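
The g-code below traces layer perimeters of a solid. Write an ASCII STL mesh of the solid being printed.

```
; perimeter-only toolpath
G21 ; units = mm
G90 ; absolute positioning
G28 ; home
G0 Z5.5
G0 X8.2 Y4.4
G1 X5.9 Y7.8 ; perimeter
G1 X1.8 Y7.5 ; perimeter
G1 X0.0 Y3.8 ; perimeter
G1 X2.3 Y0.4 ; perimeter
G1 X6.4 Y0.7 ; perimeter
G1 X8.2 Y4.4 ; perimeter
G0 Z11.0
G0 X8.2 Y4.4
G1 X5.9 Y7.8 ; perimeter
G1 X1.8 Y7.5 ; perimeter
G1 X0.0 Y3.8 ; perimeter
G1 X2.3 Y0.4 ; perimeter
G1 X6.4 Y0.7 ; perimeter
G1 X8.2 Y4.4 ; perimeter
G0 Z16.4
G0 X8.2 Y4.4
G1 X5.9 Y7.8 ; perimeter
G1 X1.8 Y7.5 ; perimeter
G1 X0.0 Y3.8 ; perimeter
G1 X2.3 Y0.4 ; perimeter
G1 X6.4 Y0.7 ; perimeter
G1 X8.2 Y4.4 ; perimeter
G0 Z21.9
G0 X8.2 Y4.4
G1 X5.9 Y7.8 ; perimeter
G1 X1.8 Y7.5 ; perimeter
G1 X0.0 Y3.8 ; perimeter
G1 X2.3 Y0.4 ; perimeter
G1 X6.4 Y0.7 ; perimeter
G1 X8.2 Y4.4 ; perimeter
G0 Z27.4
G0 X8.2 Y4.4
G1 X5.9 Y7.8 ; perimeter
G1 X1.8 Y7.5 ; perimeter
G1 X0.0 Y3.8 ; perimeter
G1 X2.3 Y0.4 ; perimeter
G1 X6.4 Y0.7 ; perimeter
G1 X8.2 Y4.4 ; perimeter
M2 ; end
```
solid part
  facet normal 0.0000 0.0000 -1.0000
    outer loop
      vertex 1.8 7.5 0.0
      vertex 5.9 7.8 0.0
      vertex 8.2 4.4 0.0
    endloop
  endfacet
  facet normal 0.0000 0.0000 -1.0000
    outer loop
      vertex 0.0 3.8 0.0
      vertex 1.8 7.5 0.0
      vertex 8.2 4.4 0.0
    endloop
  endfacet
  facet normal 0.0000 0.0000 -1.0000
    outer loop
      vertex 2.3 0.4 0.0
      vertex 0.0 3.8 0.0
      vertex 8.2 4.4 0.0
    endloop
  endfacet
  facet normal 0.0000 0.0000 -1.0000
    outer loop
      vertex 6.4 0.7 0.0
      vertex 2.3 0.4 0.0
      vertex 8.2 4.4 0.0
    endloop
  endfacet
  facet normal 0.0000 0.0000 1.0000
    outer loop
      vertex 8.2 4.4 27.4
      vertex 5.9 7.8 27.4
      vertex 1.8 7.5 27.4
    endloop
  endfacet
  facet normal 0.0000 0.0000 1.0000
    outer loop
      vertex 8.2 4.4 27.4
      vertex 1.8 7.5 27.4
      vertex 0.0 3.8 27.4
    endloop
  endfacet
  facet normal 0.0000 0.0000 1.0000
    outer loop
      vertex 8.2 4.4 27.4
      vertex 0.0 3.8 27.4
      vertex 2.3 0.4 27.4
    endloop
  endfacet
  facet normal 0.0000 0.0000 1.0000
    outer loop
      vertex 8.2 4.4 27.4
      vertex 2.3 0.4 27.4
      vertex 6.4 0.7 27.4
    endloop
  endfacet
  facet normal 0.8283 0.5603 0.0000
    outer loop
      vertex 8.2 4.4 0.0
      vertex 5.9 7.8 0.0
      vertex 5.9 7.8 27.4
    endloop
  endfacet
  facet normal 0.8283 0.5603 0.0000
    outer loop
      vertex 8.2 4.4 0.0
      vertex 5.9 7.8 27.4
      vertex 8.2 4.4 27.4
    endloop
  endfacet
  facet normal -0.0730 0.9973 0.0000
    outer loop
      vertex 5.9 7.8 0.0
      vertex 1.8 7.5 0.0
      vertex 1.8 7.5 27.4
    endloop
  endfacet
  facet normal -0.0730 0.9973 0.0000
    outer loop
      vertex 5.9 7.8 0.0
      vertex 1.8 7.5 27.4
      vertex 5.9 7.8 27.4
    endloop
  endfacet
  facet normal -0.8992 0.4375 0.0000
    outer loop
      vertex 1.8 7.5 0.0
      vertex 0.0 3.8 0.0
      vertex 0.0 3.8 27.4
    endloop
  endfacet
  facet normal -0.8992 0.4375 0.0000
    outer loop
      vertex 1.8 7.5 0.0
      vertex 0.0 3.8 27.4
      vertex 1.8 7.5 27.4
    endloop
  endfacet
  facet normal -0.8283 -0.5603 0.0000
    outer loop
      vertex 0.0 3.8 0.0
      vertex 2.3 0.4 0.0
      vertex 2.3 0.4 27.4
    endloop
  endfacet
  facet normal -0.8283 -0.5603 0.0000
    outer loop
      vertex 0.0 3.8 0.0
      vertex 2.3 0.4 27.4
      vertex 0.0 3.8 27.4
    endloop
  endfacet
  facet normal 0.0730 -0.9973 0.0000
    outer loop
      vertex 2.3 0.4 0.0
      vertex 6.4 0.7 0.0
      vertex 6.4 0.7 27.4
    endloop
  endfacet
  facet normal 0.0730 -0.9973 0.0000
    outer loop
      vertex 2.3 0.4 0.0
      vertex 6.4 0.7 27.4
      vertex 2.3 0.4 27.4
    endloop
  endfacet
  facet normal 0.8992 -0.4375 0.0000
    outer loop
      vertex 6.4 0.7 0.0
      vertex 8.2 4.4 0.0
      vertex 8.2 4.4 27.4
    endloop
  endfacet
  facet normal 0.8992 -0.4375 0.0000
    outer loop
      vertex 6.4 0.7 0.0
      vertex 8.2 4.4 27.4
      vertex 6.4 0.7 27.4
    endloop
  endfacet
endsolid part

The G0 Z moves step by Δz≈5.5 mm. Every layer's G1 loop is the same polygon, so the solid is a straight extrusion of it from z=0 to z≈27.4. Closing with flat bottom and top caps and triangulating gives 20 facets — a regular 6-sided prism (a cylinder approximated with 6 flat sides), circumscribed radius ≈ 4.1 mm, height ≈ 27.4 mm.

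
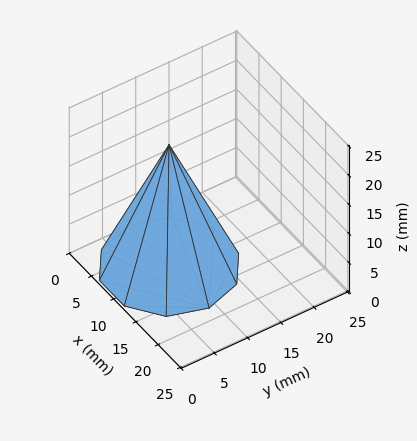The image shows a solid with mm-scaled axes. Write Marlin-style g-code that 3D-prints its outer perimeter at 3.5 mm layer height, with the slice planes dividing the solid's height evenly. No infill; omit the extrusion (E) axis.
Reading the render: the shape is a regular 10-sided pyramid, base circumscribed radius ≈ 9 mm, apex at z ≈ 21 mm (dimensions read to the nearest mm from the axis ticks). For the g-code, the solid's height is divided into equal slices at the stated Δz and each level perimeter traced with G1 moves after a G0 lift.

; perimeter-only toolpath
G21 ; units = mm
G90 ; absolute positioning
G28 ; home
; layer 1
G0 Z3.5
G0 X16.5 Y9.0
G1 X15.1 Y13.4
G1 X11.3 Y16.2
G1 X6.7 Y16.2
G1 X2.9 Y13.4
G1 X1.5 Y9.0
G1 X2.9 Y4.6
G1 X6.7 Y1.8
G1 X11.3 Y1.8
G1 X15.1 Y4.6
G1 X16.5 Y9.0
; layer 2
G0 Z7.0
G0 X15.0 Y9.0
G1 X13.9 Y12.5
G1 X10.9 Y14.7
G1 X7.1 Y14.7
G1 X4.1 Y12.5
G1 X3.0 Y9.0
G1 X4.1 Y5.5
G1 X7.1 Y3.3
G1 X10.9 Y3.3
G1 X13.9 Y5.5
G1 X15.0 Y9.0
; layer 3
G0 Z10.5
G0 X13.5 Y9.0
G1 X12.7 Y11.7
G1 X10.4 Y13.3
G1 X7.6 Y13.3
G1 X5.3 Y11.7
G1 X4.5 Y9.0
G1 X5.3 Y6.3
G1 X7.6 Y4.7
G1 X10.4 Y4.7
G1 X12.7 Y6.3
G1 X13.5 Y9.0
; layer 4
G0 Z14.0
G0 X12.0 Y9.0
G1 X11.4 Y10.8
G1 X9.9 Y11.9
G1 X8.1 Y11.9
G1 X6.6 Y10.8
G1 X6.0 Y9.0
G1 X6.6 Y7.2
G1 X8.1 Y6.1
G1 X9.9 Y6.1
G1 X11.4 Y7.2
G1 X12.0 Y9.0
; layer 5
G0 Z17.5
G0 X10.5 Y9.0
G1 X10.2 Y9.9
G1 X9.5 Y10.4
G1 X8.5 Y10.4
G1 X7.8 Y9.9
G1 X7.5 Y9.0
G1 X7.8 Y8.1
G1 X8.5 Y7.6
G1 X9.5 Y7.6
G1 X10.2 Y8.1
G1 X10.5 Y9.0
M2 ; end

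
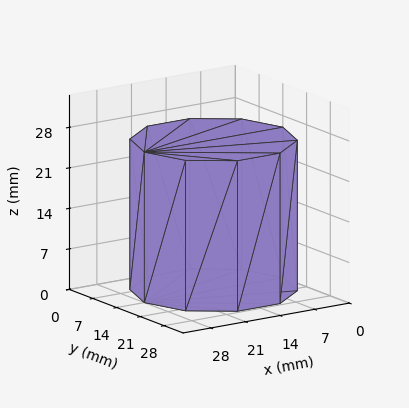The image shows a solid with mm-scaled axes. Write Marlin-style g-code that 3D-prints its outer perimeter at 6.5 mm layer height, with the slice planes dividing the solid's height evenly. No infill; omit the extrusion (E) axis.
Reading the render: the shape is a regular 10-sided prism (a cylinder approximated with 10 flat sides), circumscribed radius ≈ 14 mm, height ≈ 26 mm (dimensions read to the nearest mm from the axis ticks). For the g-code, the solid's height is divided into equal slices at the stated Δz and each level perimeter traced with G1 moves after a G0 lift.

; perimeter-only toolpath
G21 ; units = mm
G90 ; absolute positioning
G28 ; home
; layer 1
G0 Z6.5
G0 X28.0 Y14.0
G1 X25.3 Y22.2
G1 X18.3 Y27.3
G1 X9.7 Y27.3
G1 X2.7 Y22.2
G1 X0.0 Y14.0
G1 X2.7 Y5.8
G1 X9.7 Y0.7
G1 X18.3 Y0.7
G1 X25.3 Y5.8
G1 X28.0 Y14.0
; layer 2
G0 Z13.0
G0 X28.0 Y14.0
G1 X25.3 Y22.2
G1 X18.3 Y27.3
G1 X9.7 Y27.3
G1 X2.7 Y22.2
G1 X0.0 Y14.0
G1 X2.7 Y5.8
G1 X9.7 Y0.7
G1 X18.3 Y0.7
G1 X25.3 Y5.8
G1 X28.0 Y14.0
; layer 3
G0 Z19.5
G0 X28.0 Y14.0
G1 X25.3 Y22.2
G1 X18.3 Y27.3
G1 X9.7 Y27.3
G1 X2.7 Y22.2
G1 X0.0 Y14.0
G1 X2.7 Y5.8
G1 X9.7 Y0.7
G1 X18.3 Y0.7
G1 X25.3 Y5.8
G1 X28.0 Y14.0
; layer 4
G0 Z26.0
G0 X28.0 Y14.0
G1 X25.3 Y22.2
G1 X18.3 Y27.3
G1 X9.7 Y27.3
G1 X2.7 Y22.2
G1 X0.0 Y14.0
G1 X2.7 Y5.8
G1 X9.7 Y0.7
G1 X18.3 Y0.7
G1 X25.3 Y5.8
G1 X28.0 Y14.0
M2 ; end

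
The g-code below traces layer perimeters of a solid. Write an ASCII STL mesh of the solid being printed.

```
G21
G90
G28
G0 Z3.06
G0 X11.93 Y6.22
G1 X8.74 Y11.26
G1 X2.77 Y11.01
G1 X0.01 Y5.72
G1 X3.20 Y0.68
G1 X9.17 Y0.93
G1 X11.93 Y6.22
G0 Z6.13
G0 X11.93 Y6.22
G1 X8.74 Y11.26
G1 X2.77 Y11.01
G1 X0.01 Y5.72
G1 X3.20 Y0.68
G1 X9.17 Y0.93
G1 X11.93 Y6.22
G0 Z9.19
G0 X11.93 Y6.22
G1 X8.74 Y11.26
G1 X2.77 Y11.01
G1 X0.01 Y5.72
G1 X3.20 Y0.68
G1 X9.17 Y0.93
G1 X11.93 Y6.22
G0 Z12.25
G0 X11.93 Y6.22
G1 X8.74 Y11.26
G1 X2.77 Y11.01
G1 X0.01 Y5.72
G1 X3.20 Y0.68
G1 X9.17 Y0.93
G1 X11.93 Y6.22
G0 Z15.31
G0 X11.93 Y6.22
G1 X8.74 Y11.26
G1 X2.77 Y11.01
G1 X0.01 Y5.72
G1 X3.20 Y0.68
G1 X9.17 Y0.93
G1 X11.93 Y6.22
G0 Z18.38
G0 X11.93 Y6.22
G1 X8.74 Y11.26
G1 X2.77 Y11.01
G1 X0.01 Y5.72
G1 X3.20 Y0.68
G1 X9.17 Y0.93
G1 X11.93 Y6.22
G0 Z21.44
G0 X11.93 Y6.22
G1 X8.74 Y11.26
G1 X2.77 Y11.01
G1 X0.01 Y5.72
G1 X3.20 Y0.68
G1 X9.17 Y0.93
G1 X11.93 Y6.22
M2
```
solid part
  facet normal 0.0000 0.0000 -1.0000
    outer loop
      vertex 2.77 11.01 0.00
      vertex 8.74 11.26 0.00
      vertex 11.93 6.22 0.00
    endloop
  endfacet
  facet normal 0.0000 0.0000 -1.0000
    outer loop
      vertex 0.01 5.72 0.00
      vertex 2.77 11.01 0.00
      vertex 11.93 6.22 0.00
    endloop
  endfacet
  facet normal 0.0000 0.0000 -1.0000
    outer loop
      vertex 3.20 0.68 0.00
      vertex 0.01 5.72 0.00
      vertex 11.93 6.22 0.00
    endloop
  endfacet
  facet normal 0.0000 0.0000 -1.0000
    outer loop
      vertex 9.17 0.93 0.00
      vertex 3.20 0.68 0.00
      vertex 11.93 6.22 0.00
    endloop
  endfacet
  facet normal 0.0000 0.0000 1.0000
    outer loop
      vertex 11.93 6.22 21.44
      vertex 8.74 11.26 21.44
      vertex 2.77 11.01 21.44
    endloop
  endfacet
  facet normal 0.0000 0.0000 1.0000
    outer loop
      vertex 11.93 6.22 21.44
      vertex 2.77 11.01 21.44
      vertex 0.01 5.72 21.44
    endloop
  endfacet
  facet normal 0.0000 0.0000 1.0000
    outer loop
      vertex 11.93 6.22 21.44
      vertex 0.01 5.72 21.44
      vertex 3.20 0.68 21.44
    endloop
  endfacet
  facet normal 0.0000 0.0000 1.0000
    outer loop
      vertex 11.93 6.22 21.44
      vertex 3.20 0.68 21.44
      vertex 9.17 0.93 21.44
    endloop
  endfacet
  facet normal 0.8450 0.5348 0.0000
    outer loop
      vertex 11.93 6.22 0.00
      vertex 8.74 11.26 0.00
      vertex 8.74 11.26 21.44
    endloop
  endfacet
  facet normal 0.8450 0.5348 0.0000
    outer loop
      vertex 11.93 6.22 0.00
      vertex 8.74 11.26 21.44
      vertex 11.93 6.22 21.44
    endloop
  endfacet
  facet normal -0.0418 0.9991 0.0000
    outer loop
      vertex 8.74 11.26 0.00
      vertex 2.77 11.01 0.00
      vertex 2.77 11.01 21.44
    endloop
  endfacet
  facet normal -0.0418 0.9991 0.0000
    outer loop
      vertex 8.74 11.26 0.00
      vertex 2.77 11.01 21.44
      vertex 8.74 11.26 21.44
    endloop
  endfacet
  facet normal -0.8866 0.4626 0.0000
    outer loop
      vertex 2.77 11.01 0.00
      vertex 0.01 5.72 0.00
      vertex 0.01 5.72 21.44
    endloop
  endfacet
  facet normal -0.8866 0.4626 0.0000
    outer loop
      vertex 2.77 11.01 0.00
      vertex 0.01 5.72 21.44
      vertex 2.77 11.01 21.44
    endloop
  endfacet
  facet normal -0.8450 -0.5348 0.0000
    outer loop
      vertex 0.01 5.72 0.00
      vertex 3.20 0.68 0.00
      vertex 3.20 0.68 21.44
    endloop
  endfacet
  facet normal -0.8450 -0.5348 0.0000
    outer loop
      vertex 0.01 5.72 0.00
      vertex 3.20 0.68 21.44
      vertex 0.01 5.72 21.44
    endloop
  endfacet
  facet normal 0.0418 -0.9991 0.0000
    outer loop
      vertex 3.20 0.68 0.00
      vertex 9.17 0.93 0.00
      vertex 9.17 0.93 21.44
    endloop
  endfacet
  facet normal 0.0418 -0.9991 0.0000
    outer loop
      vertex 3.20 0.68 0.00
      vertex 9.17 0.93 21.44
      vertex 3.20 0.68 21.44
    endloop
  endfacet
  facet normal 0.8866 -0.4626 0.0000
    outer loop
      vertex 9.17 0.93 0.00
      vertex 11.93 6.22 0.00
      vertex 11.93 6.22 21.44
    endloop
  endfacet
  facet normal 0.8866 -0.4626 0.0000
    outer loop
      vertex 9.17 0.93 0.00
      vertex 11.93 6.22 21.44
      vertex 9.17 0.93 21.44
    endloop
  endfacet
endsolid part

The G0 Z moves step by Δz≈3.06 mm. Every layer's G1 loop is the same polygon, so the solid is a straight extrusion of it from z=0 to z≈21.4. Closing with flat bottom and top caps and triangulating gives 20 facets — a regular 6-sided prism (a cylinder approximated with 6 flat sides), circumscribed radius ≈ 5.97 mm, height ≈ 21.4 mm.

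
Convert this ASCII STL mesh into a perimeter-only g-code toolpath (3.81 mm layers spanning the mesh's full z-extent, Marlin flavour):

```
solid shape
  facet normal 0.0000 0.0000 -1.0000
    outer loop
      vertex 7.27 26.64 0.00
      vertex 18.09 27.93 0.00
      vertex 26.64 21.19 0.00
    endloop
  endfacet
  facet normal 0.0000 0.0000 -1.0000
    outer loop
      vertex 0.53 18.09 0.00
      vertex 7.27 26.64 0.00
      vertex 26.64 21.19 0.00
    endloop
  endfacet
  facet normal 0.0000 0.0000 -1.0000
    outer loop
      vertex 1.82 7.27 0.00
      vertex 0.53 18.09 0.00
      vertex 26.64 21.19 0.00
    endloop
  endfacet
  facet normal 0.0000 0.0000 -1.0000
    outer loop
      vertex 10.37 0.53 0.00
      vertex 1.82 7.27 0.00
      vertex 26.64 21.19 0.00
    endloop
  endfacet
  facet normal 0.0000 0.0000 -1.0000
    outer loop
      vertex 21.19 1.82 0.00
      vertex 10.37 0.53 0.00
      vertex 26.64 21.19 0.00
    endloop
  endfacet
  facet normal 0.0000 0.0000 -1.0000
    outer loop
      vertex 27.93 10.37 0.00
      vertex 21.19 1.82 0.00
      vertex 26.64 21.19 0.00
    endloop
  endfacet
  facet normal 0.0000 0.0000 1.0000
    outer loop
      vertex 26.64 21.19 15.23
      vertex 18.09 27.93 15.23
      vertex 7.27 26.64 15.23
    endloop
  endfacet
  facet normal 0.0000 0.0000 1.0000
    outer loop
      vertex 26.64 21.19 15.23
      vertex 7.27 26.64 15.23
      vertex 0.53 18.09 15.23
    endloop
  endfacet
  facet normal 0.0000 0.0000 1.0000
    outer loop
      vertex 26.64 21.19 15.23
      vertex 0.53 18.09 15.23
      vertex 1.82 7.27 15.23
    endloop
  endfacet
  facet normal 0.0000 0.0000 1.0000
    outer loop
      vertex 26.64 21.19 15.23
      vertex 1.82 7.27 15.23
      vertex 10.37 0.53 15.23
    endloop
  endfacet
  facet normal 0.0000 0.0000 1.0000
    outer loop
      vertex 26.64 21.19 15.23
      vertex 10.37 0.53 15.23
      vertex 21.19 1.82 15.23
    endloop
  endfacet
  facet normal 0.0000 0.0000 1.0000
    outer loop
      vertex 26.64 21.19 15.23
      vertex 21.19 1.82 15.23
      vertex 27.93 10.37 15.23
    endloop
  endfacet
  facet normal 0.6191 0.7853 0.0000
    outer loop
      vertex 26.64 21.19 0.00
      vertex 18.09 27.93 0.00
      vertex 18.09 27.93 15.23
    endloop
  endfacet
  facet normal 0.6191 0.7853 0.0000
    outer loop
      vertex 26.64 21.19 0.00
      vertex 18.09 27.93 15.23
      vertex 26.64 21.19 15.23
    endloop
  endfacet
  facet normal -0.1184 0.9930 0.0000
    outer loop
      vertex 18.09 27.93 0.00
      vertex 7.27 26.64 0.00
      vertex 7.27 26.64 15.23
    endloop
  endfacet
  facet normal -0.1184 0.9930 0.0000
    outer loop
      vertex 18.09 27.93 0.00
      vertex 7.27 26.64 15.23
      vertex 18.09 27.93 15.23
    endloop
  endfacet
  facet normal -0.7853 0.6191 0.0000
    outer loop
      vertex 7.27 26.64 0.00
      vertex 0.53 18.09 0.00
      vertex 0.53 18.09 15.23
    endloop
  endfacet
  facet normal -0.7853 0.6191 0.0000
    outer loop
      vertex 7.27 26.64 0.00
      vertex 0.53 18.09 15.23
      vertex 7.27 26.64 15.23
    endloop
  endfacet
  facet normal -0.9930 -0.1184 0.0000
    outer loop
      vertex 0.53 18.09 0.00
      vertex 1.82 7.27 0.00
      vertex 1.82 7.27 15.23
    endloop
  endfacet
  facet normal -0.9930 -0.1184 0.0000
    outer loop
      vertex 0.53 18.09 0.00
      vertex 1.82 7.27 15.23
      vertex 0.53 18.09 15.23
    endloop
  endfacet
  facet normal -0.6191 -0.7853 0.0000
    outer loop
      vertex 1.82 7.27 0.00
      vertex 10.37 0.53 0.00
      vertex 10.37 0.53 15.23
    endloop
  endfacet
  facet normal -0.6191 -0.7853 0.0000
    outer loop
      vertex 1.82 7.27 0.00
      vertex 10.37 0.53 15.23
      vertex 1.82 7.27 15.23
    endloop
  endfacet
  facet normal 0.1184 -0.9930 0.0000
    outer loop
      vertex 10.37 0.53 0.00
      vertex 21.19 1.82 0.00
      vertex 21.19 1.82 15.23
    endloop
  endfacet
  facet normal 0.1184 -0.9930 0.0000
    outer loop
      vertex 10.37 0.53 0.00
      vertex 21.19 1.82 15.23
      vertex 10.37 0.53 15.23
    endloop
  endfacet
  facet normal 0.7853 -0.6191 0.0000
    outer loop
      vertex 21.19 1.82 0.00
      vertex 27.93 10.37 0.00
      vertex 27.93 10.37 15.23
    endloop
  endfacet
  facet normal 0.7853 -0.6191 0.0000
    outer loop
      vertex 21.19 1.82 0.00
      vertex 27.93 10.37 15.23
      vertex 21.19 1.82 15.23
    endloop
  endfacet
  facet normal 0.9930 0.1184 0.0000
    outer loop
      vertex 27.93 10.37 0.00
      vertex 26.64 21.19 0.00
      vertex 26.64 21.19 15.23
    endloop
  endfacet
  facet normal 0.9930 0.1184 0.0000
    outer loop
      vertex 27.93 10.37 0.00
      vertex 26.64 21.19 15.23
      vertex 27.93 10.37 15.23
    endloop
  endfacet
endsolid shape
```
; perimeter-only toolpath
G21 ; units = mm
G90 ; absolute positioning
G28 ; home
; layer 1
G0 Z3.81
G0 X26.64 Y21.19
G1 X18.09 Y27.93
G1 X7.27 Y26.64
G1 X0.53 Y18.09
G1 X1.82 Y7.27
G1 X10.37 Y0.53
G1 X21.19 Y1.82
G1 X27.93 Y10.37
G1 X26.64 Y21.19
; layer 2
G0 Z7.62
G0 X26.64 Y21.19
G1 X18.09 Y27.93
G1 X7.27 Y26.64
G1 X0.53 Y18.09
G1 X1.82 Y7.27
G1 X10.37 Y0.53
G1 X21.19 Y1.82
G1 X27.93 Y10.37
G1 X26.64 Y21.19
; layer 3
G0 Z11.42
G0 X26.64 Y21.19
G1 X18.09 Y27.93
G1 X7.27 Y26.64
G1 X0.53 Y18.09
G1 X1.82 Y7.27
G1 X10.37 Y0.53
G1 X21.19 Y1.82
G1 X27.93 Y10.37
G1 X26.64 Y21.19
; layer 4
G0 Z15.23
G0 X26.64 Y21.19
G1 X18.09 Y27.93
G1 X7.27 Y26.64
G1 X0.53 Y18.09
G1 X1.82 Y7.27
G1 X10.37 Y0.53
G1 X21.19 Y1.82
G1 X27.93 Y10.37
G1 X26.64 Y21.19
M2 ; end

The solid is a regular 8-sided prism (a cylinder approximated with 8 flat sides), circumscribed radius ≈ 14.2 mm, height ≈ 15.2 mm. Slicing at Δz = 3.81 mm — 4 equal slices spanning the solid's height, so layer i sits at z = i·h/4 — gives 4 non-empty perimeters. Each is a 8-segment closed polygon; G0 lifts to the layer z and rapids to the start vertex, then G1 traces the edges.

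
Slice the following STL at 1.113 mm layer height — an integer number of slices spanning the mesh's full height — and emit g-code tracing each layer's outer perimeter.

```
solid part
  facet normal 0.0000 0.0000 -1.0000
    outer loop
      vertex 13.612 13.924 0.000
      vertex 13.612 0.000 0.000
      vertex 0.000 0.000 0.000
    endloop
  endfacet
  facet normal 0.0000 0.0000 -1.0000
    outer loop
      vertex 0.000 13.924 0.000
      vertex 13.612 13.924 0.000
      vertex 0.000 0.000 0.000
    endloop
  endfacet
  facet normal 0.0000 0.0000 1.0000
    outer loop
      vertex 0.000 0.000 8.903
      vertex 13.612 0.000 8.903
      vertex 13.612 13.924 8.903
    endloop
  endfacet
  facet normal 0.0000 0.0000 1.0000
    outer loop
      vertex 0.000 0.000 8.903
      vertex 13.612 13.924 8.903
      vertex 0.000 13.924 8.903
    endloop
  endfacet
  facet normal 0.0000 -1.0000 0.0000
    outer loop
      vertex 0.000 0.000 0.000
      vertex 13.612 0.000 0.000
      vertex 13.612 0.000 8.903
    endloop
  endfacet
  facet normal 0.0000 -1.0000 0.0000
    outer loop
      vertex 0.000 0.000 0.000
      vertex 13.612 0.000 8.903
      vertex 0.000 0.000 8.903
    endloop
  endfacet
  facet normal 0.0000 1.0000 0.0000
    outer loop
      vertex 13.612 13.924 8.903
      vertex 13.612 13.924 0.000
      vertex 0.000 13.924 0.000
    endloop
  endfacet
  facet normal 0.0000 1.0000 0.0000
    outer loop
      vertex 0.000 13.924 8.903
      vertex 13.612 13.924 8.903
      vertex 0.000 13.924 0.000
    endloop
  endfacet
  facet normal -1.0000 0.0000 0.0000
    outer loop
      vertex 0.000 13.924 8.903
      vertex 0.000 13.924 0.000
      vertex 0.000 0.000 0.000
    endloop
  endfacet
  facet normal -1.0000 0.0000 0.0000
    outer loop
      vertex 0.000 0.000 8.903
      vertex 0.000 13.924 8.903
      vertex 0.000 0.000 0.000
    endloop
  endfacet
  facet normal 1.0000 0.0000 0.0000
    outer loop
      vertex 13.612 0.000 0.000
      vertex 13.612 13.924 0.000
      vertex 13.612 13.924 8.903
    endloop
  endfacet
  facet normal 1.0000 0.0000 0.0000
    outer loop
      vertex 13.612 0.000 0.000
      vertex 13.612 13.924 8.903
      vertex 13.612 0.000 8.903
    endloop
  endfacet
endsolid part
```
; perimeter-only toolpath
G21 ; units = mm
G90 ; absolute positioning
G28 ; home
; layer 1
G0 Z1.113
G0 X0.000 Y0.000
G1 X13.612 Y0.000
G1 X13.612 Y13.924
G1 X0.000 Y13.924
G1 X0.000 Y0.000
; layer 2
G0 Z2.226
G0 X0.000 Y0.000
G1 X13.612 Y0.000
G1 X13.612 Y13.924
G1 X0.000 Y13.924
G1 X0.000 Y0.000
; layer 3
G0 Z3.339
G0 X0.000 Y0.000
G1 X13.612 Y0.000
G1 X13.612 Y13.924
G1 X0.000 Y13.924
G1 X0.000 Y0.000
; layer 4
G0 Z4.452
G0 X0.000 Y0.000
G1 X13.612 Y0.000
G1 X13.612 Y13.924
G1 X0.000 Y13.924
G1 X0.000 Y0.000
; layer 5
G0 Z5.564
G0 X0.000 Y0.000
G1 X13.612 Y0.000
G1 X13.612 Y13.924
G1 X0.000 Y13.924
G1 X0.000 Y0.000
; layer 6
G0 Z6.677
G0 X0.000 Y0.000
G1 X13.612 Y0.000
G1 X13.612 Y13.924
G1 X0.000 Y13.924
G1 X0.000 Y0.000
; layer 7
G0 Z7.790
G0 X0.000 Y0.000
G1 X13.612 Y0.000
G1 X13.612 Y13.924
G1 X0.000 Y13.924
G1 X0.000 Y0.000
; layer 8
G0 Z8.903
G0 X0.000 Y0.000
G1 X13.612 Y0.000
G1 X13.612 Y13.924
G1 X0.000 Y13.924
G1 X0.000 Y0.000
M2 ; end

The solid is a rectangular box, roughly 13.6 × 13.9 mm footprint and 8.9 mm tall. Slicing at Δz = 1.113 mm — 8 equal slices spanning the solid's height, so layer i sits at z = i·h/8 — gives 8 non-empty perimeters. Each is a 4-segment closed polygon; G0 lifts to the layer z and rapids to the start vertex, then G1 traces the edges.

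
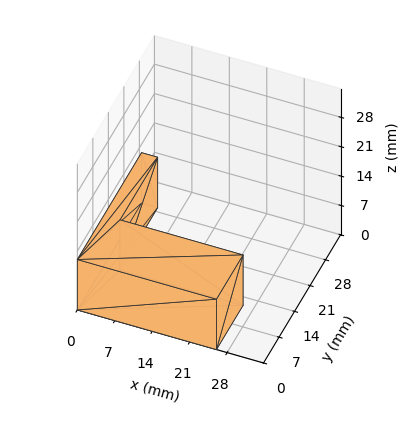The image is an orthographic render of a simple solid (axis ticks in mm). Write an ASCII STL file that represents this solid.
Reading the render: the shape is an L-shaped prism: outer 26 × 29 mm, arm thicknesses ≈ 12 mm (horizontal) and 3 mm (vertical), extruded 12 mm in z (dimensions read to the nearest mm from the axis ticks). For the STL, each face is triangulated and given an outward normal.

solid part
  facet normal 0.0000 0.0000 -1.0000
    outer loop
      vertex 26.000 12.000 0.000
      vertex 26.000 0.000 0.000
      vertex 0.000 0.000 0.000
    endloop
  endfacet
  facet normal 0.0000 0.0000 -1.0000
    outer loop
      vertex 3.000 12.000 0.000
      vertex 26.000 12.000 0.000
      vertex 0.000 0.000 0.000
    endloop
  endfacet
  facet normal 0.0000 0.0000 -1.0000
    outer loop
      vertex 3.000 29.000 0.000
      vertex 3.000 12.000 0.000
      vertex 0.000 0.000 0.000
    endloop
  endfacet
  facet normal 0.0000 0.0000 -1.0000
    outer loop
      vertex 0.000 29.000 0.000
      vertex 3.000 29.000 0.000
      vertex 0.000 0.000 0.000
    endloop
  endfacet
  facet normal 0.0000 0.0000 1.0000
    outer loop
      vertex 0.000 0.000 12.000
      vertex 26.000 0.000 12.000
      vertex 26.000 12.000 12.000
    endloop
  endfacet
  facet normal 0.0000 0.0000 1.0000
    outer loop
      vertex 0.000 0.000 12.000
      vertex 26.000 12.000 12.000
      vertex 3.000 12.000 12.000
    endloop
  endfacet
  facet normal 0.0000 0.0000 1.0000
    outer loop
      vertex 0.000 0.000 12.000
      vertex 3.000 12.000 12.000
      vertex 3.000 29.000 12.000
    endloop
  endfacet
  facet normal 0.0000 0.0000 1.0000
    outer loop
      vertex 0.000 0.000 12.000
      vertex 3.000 29.000 12.000
      vertex 0.000 29.000 12.000
    endloop
  endfacet
  facet normal 0.0000 -1.0000 0.0000
    outer loop
      vertex 0.000 0.000 0.000
      vertex 26.000 0.000 0.000
      vertex 26.000 0.000 12.000
    endloop
  endfacet
  facet normal 0.0000 -1.0000 0.0000
    outer loop
      vertex 0.000 0.000 0.000
      vertex 26.000 0.000 12.000
      vertex 0.000 0.000 12.000
    endloop
  endfacet
  facet normal 1.0000 0.0000 0.0000
    outer loop
      vertex 26.000 0.000 0.000
      vertex 26.000 12.000 0.000
      vertex 26.000 12.000 12.000
    endloop
  endfacet
  facet normal 1.0000 0.0000 0.0000
    outer loop
      vertex 26.000 0.000 0.000
      vertex 26.000 12.000 12.000
      vertex 26.000 0.000 12.000
    endloop
  endfacet
  facet normal 0.0000 1.0000 0.0000
    outer loop
      vertex 26.000 12.000 0.000
      vertex 3.000 12.000 0.000
      vertex 3.000 12.000 12.000
    endloop
  endfacet
  facet normal 0.0000 1.0000 0.0000
    outer loop
      vertex 26.000 12.000 0.000
      vertex 3.000 12.000 12.000
      vertex 26.000 12.000 12.000
    endloop
  endfacet
  facet normal 1.0000 0.0000 0.0000
    outer loop
      vertex 3.000 12.000 0.000
      vertex 3.000 29.000 0.000
      vertex 3.000 29.000 12.000
    endloop
  endfacet
  facet normal 1.0000 0.0000 0.0000
    outer loop
      vertex 3.000 12.000 0.000
      vertex 3.000 29.000 12.000
      vertex 3.000 12.000 12.000
    endloop
  endfacet
  facet normal 0.0000 1.0000 0.0000
    outer loop
      vertex 3.000 29.000 0.000
      vertex 0.000 29.000 0.000
      vertex 0.000 29.000 12.000
    endloop
  endfacet
  facet normal 0.0000 1.0000 0.0000
    outer loop
      vertex 3.000 29.000 0.000
      vertex 0.000 29.000 12.000
      vertex 3.000 29.000 12.000
    endloop
  endfacet
  facet normal -1.0000 0.0000 0.0000
    outer loop
      vertex 0.000 29.000 0.000
      vertex 0.000 0.000 0.000
      vertex 0.000 0.000 12.000
    endloop
  endfacet
  facet normal -1.0000 0.0000 0.0000
    outer loop
      vertex 0.000 29.000 0.000
      vertex 0.000 0.000 12.000
      vertex 0.000 29.000 12.000
    endloop
  endfacet
endsolid part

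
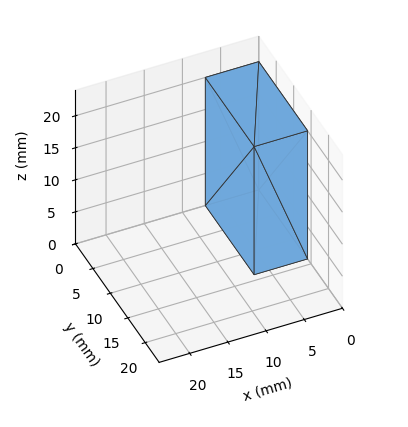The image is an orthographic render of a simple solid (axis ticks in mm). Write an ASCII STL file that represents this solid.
Reading the render: the shape is a rectangular box, roughly 7 × 14 mm footprint and 20 mm tall (dimensions read to the nearest mm from the axis ticks). For the STL, each face is triangulated and given an outward normal.

solid part
  facet normal 0.0000 0.0000 -1.0000
    outer loop
      vertex 7.00 14.00 0.00
      vertex 7.00 0.00 0.00
      vertex 0.00 0.00 0.00
    endloop
  endfacet
  facet normal 0.0000 0.0000 -1.0000
    outer loop
      vertex 0.00 14.00 0.00
      vertex 7.00 14.00 0.00
      vertex 0.00 0.00 0.00
    endloop
  endfacet
  facet normal 0.0000 0.0000 1.0000
    outer loop
      vertex 0.00 0.00 20.00
      vertex 7.00 0.00 20.00
      vertex 7.00 14.00 20.00
    endloop
  endfacet
  facet normal 0.0000 0.0000 1.0000
    outer loop
      vertex 0.00 0.00 20.00
      vertex 7.00 14.00 20.00
      vertex 0.00 14.00 20.00
    endloop
  endfacet
  facet normal 0.0000 -1.0000 0.0000
    outer loop
      vertex 0.00 0.00 0.00
      vertex 7.00 0.00 0.00
      vertex 7.00 0.00 20.00
    endloop
  endfacet
  facet normal 0.0000 -1.0000 0.0000
    outer loop
      vertex 0.00 0.00 0.00
      vertex 7.00 0.00 20.00
      vertex 0.00 0.00 20.00
    endloop
  endfacet
  facet normal 0.0000 1.0000 0.0000
    outer loop
      vertex 7.00 14.00 20.00
      vertex 7.00 14.00 0.00
      vertex 0.00 14.00 0.00
    endloop
  endfacet
  facet normal 0.0000 1.0000 0.0000
    outer loop
      vertex 0.00 14.00 20.00
      vertex 7.00 14.00 20.00
      vertex 0.00 14.00 0.00
    endloop
  endfacet
  facet normal -1.0000 0.0000 0.0000
    outer loop
      vertex 0.00 14.00 20.00
      vertex 0.00 14.00 0.00
      vertex 0.00 0.00 0.00
    endloop
  endfacet
  facet normal -1.0000 0.0000 0.0000
    outer loop
      vertex 0.00 0.00 20.00
      vertex 0.00 14.00 20.00
      vertex 0.00 0.00 0.00
    endloop
  endfacet
  facet normal 1.0000 0.0000 0.0000
    outer loop
      vertex 7.00 0.00 0.00
      vertex 7.00 14.00 0.00
      vertex 7.00 14.00 20.00
    endloop
  endfacet
  facet normal 1.0000 0.0000 0.0000
    outer loop
      vertex 7.00 0.00 0.00
      vertex 7.00 14.00 20.00
      vertex 7.00 0.00 20.00
    endloop
  endfacet
endsolid part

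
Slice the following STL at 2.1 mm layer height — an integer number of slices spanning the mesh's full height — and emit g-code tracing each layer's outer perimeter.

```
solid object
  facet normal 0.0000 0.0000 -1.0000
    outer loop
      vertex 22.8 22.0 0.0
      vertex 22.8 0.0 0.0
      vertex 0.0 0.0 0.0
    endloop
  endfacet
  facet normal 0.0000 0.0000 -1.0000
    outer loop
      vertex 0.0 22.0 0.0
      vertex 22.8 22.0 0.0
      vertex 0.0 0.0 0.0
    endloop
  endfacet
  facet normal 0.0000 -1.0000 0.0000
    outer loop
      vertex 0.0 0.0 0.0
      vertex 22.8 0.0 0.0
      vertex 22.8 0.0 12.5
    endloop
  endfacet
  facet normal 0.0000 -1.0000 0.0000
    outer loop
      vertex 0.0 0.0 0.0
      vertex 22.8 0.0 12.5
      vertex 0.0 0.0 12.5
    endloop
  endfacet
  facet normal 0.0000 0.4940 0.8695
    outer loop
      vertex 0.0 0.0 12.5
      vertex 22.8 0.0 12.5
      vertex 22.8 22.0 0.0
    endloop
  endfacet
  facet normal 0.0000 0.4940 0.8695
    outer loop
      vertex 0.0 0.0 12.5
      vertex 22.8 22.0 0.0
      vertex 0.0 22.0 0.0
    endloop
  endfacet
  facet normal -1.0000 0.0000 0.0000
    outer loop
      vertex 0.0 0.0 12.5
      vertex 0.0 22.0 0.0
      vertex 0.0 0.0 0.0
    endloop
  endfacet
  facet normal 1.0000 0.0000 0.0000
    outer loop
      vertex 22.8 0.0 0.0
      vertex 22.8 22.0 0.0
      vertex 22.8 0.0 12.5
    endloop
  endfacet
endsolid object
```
; perimeter-only toolpath
G21 ; units = mm
G90 ; absolute positioning
G28 ; home
; layer 1
G0 Z2.1
G0 X0.0 Y0.0
G1 X22.8 Y0.0
G1 X22.8 Y18.3
G1 X0.0 Y18.3
G1 X0.0 Y0.0
; layer 2
G0 Z4.2
G0 X0.0 Y0.0
G1 X22.8 Y0.0
G1 X22.8 Y14.7
G1 X0.0 Y14.7
G1 X0.0 Y0.0
; layer 3
G0 Z6.2
G0 X0.0 Y0.0
G1 X22.8 Y0.0
G1 X22.8 Y11.0
G1 X0.0 Y11.0
G1 X0.0 Y0.0
; layer 4
G0 Z8.3
G0 X0.0 Y0.0
G1 X22.8 Y0.0
G1 X22.8 Y7.3
G1 X0.0 Y7.3
G1 X0.0 Y0.0
; layer 5
G0 Z10.4
G0 X0.0 Y0.0
G1 X22.8 Y0.0
G1 X22.8 Y3.7
G1 X0.0 Y3.7
G1 X0.0 Y0.0
M2 ; end

The solid is a wedge (ramp): 22.8 × 22 mm base, rising to 12.5 mm along the y=0 edge and sloping linearly to z=0 at y=22. Slicing at Δz = 2.1 mm — 6 equal slices spanning the solid's height, so layer i sits at z = i·h/6 — gives 5 non-empty perimeters. Each is a 4-segment closed polygon; G0 lifts to the layer z and rapids to the start vertex, then G1 traces the edges. The cross-section shrinks linearly with z (the slice at the apex is degenerate and omitted).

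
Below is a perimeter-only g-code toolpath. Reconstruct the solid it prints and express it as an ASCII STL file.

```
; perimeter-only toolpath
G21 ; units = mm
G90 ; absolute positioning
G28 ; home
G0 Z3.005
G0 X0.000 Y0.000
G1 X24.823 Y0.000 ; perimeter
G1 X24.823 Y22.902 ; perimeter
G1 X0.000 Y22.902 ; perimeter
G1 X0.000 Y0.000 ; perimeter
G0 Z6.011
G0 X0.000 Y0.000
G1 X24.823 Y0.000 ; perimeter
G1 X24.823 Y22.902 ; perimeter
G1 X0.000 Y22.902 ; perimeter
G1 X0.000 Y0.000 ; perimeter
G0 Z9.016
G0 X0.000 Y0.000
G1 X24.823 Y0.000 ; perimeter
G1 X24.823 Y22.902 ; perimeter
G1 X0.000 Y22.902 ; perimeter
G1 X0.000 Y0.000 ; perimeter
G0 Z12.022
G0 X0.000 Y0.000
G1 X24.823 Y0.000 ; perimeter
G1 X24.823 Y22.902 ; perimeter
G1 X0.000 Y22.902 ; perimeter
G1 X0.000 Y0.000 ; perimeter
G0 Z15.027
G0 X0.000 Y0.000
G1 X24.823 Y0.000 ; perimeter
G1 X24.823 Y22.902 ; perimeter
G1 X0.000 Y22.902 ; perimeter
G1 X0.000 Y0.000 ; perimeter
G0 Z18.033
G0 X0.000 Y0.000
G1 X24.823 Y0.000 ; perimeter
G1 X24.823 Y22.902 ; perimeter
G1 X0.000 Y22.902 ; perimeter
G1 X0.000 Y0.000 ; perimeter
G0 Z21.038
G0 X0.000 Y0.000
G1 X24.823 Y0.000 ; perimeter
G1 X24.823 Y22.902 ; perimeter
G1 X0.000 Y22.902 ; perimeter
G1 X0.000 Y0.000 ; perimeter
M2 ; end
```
solid part
  facet normal 0.0000 0.0000 -1.0000
    outer loop
      vertex 24.823 22.902 0.000
      vertex 24.823 0.000 0.000
      vertex 0.000 0.000 0.000
    endloop
  endfacet
  facet normal 0.0000 0.0000 -1.0000
    outer loop
      vertex 0.000 22.902 0.000
      vertex 24.823 22.902 0.000
      vertex 0.000 0.000 0.000
    endloop
  endfacet
  facet normal 0.0000 0.0000 1.0000
    outer loop
      vertex 0.000 0.000 21.038
      vertex 24.823 0.000 21.038
      vertex 24.823 22.902 21.038
    endloop
  endfacet
  facet normal 0.0000 0.0000 1.0000
    outer loop
      vertex 0.000 0.000 21.038
      vertex 24.823 22.902 21.038
      vertex 0.000 22.902 21.038
    endloop
  endfacet
  facet normal 0.0000 -1.0000 0.0000
    outer loop
      vertex 0.000 0.000 0.000
      vertex 24.823 0.000 0.000
      vertex 24.823 0.000 21.038
    endloop
  endfacet
  facet normal 0.0000 -1.0000 0.0000
    outer loop
      vertex 0.000 0.000 0.000
      vertex 24.823 0.000 21.038
      vertex 0.000 0.000 21.038
    endloop
  endfacet
  facet normal 0.0000 1.0000 0.0000
    outer loop
      vertex 24.823 22.902 21.038
      vertex 24.823 22.902 0.000
      vertex 0.000 22.902 0.000
    endloop
  endfacet
  facet normal 0.0000 1.0000 0.0000
    outer loop
      vertex 0.000 22.902 21.038
      vertex 24.823 22.902 21.038
      vertex 0.000 22.902 0.000
    endloop
  endfacet
  facet normal -1.0000 0.0000 0.0000
    outer loop
      vertex 0.000 22.902 21.038
      vertex 0.000 22.902 0.000
      vertex 0.000 0.000 0.000
    endloop
  endfacet
  facet normal -1.0000 0.0000 0.0000
    outer loop
      vertex 0.000 0.000 21.038
      vertex 0.000 22.902 21.038
      vertex 0.000 0.000 0.000
    endloop
  endfacet
  facet normal 1.0000 0.0000 0.0000
    outer loop
      vertex 24.823 0.000 0.000
      vertex 24.823 22.902 0.000
      vertex 24.823 22.902 21.038
    endloop
  endfacet
  facet normal 1.0000 0.0000 0.0000
    outer loop
      vertex 24.823 0.000 0.000
      vertex 24.823 22.902 21.038
      vertex 24.823 0.000 21.038
    endloop
  endfacet
endsolid part

The G0 Z moves step by Δz≈3.005 mm. Every layer's G1 loop is the same polygon, so the solid is a straight extrusion of it from z=0 to z≈21. Closing with flat bottom and top caps and triangulating gives 12 facets — a rectangular box, roughly 24.8 × 22.9 mm footprint and 21 mm tall.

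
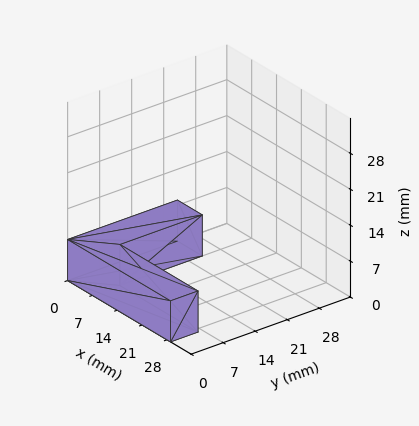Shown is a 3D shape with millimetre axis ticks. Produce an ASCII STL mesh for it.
Reading the render: the shape is an L-shaped prism: outer 29 × 24 mm, arm thicknesses ≈ 6 mm (horizontal) and 7 mm (vertical), extruded 8 mm in z (dimensions read to the nearest mm from the axis ticks). For the STL, each face is triangulated and given an outward normal.

solid part
  facet normal 0.0000 0.0000 -1.0000
    outer loop
      vertex 29.000 6.000 0.000
      vertex 29.000 0.000 0.000
      vertex 0.000 0.000 0.000
    endloop
  endfacet
  facet normal 0.0000 0.0000 -1.0000
    outer loop
      vertex 7.000 6.000 0.000
      vertex 29.000 6.000 0.000
      vertex 0.000 0.000 0.000
    endloop
  endfacet
  facet normal 0.0000 0.0000 -1.0000
    outer loop
      vertex 7.000 24.000 0.000
      vertex 7.000 6.000 0.000
      vertex 0.000 0.000 0.000
    endloop
  endfacet
  facet normal 0.0000 0.0000 -1.0000
    outer loop
      vertex 0.000 24.000 0.000
      vertex 7.000 24.000 0.000
      vertex 0.000 0.000 0.000
    endloop
  endfacet
  facet normal 0.0000 0.0000 1.0000
    outer loop
      vertex 0.000 0.000 8.000
      vertex 29.000 0.000 8.000
      vertex 29.000 6.000 8.000
    endloop
  endfacet
  facet normal 0.0000 0.0000 1.0000
    outer loop
      vertex 0.000 0.000 8.000
      vertex 29.000 6.000 8.000
      vertex 7.000 6.000 8.000
    endloop
  endfacet
  facet normal 0.0000 0.0000 1.0000
    outer loop
      vertex 0.000 0.000 8.000
      vertex 7.000 6.000 8.000
      vertex 7.000 24.000 8.000
    endloop
  endfacet
  facet normal 0.0000 0.0000 1.0000
    outer loop
      vertex 0.000 0.000 8.000
      vertex 7.000 24.000 8.000
      vertex 0.000 24.000 8.000
    endloop
  endfacet
  facet normal 0.0000 -1.0000 0.0000
    outer loop
      vertex 0.000 0.000 0.000
      vertex 29.000 0.000 0.000
      vertex 29.000 0.000 8.000
    endloop
  endfacet
  facet normal 0.0000 -1.0000 0.0000
    outer loop
      vertex 0.000 0.000 0.000
      vertex 29.000 0.000 8.000
      vertex 0.000 0.000 8.000
    endloop
  endfacet
  facet normal 1.0000 0.0000 0.0000
    outer loop
      vertex 29.000 0.000 0.000
      vertex 29.000 6.000 0.000
      vertex 29.000 6.000 8.000
    endloop
  endfacet
  facet normal 1.0000 0.0000 0.0000
    outer loop
      vertex 29.000 0.000 0.000
      vertex 29.000 6.000 8.000
      vertex 29.000 0.000 8.000
    endloop
  endfacet
  facet normal 0.0000 1.0000 0.0000
    outer loop
      vertex 29.000 6.000 0.000
      vertex 7.000 6.000 0.000
      vertex 7.000 6.000 8.000
    endloop
  endfacet
  facet normal 0.0000 1.0000 0.0000
    outer loop
      vertex 29.000 6.000 0.000
      vertex 7.000 6.000 8.000
      vertex 29.000 6.000 8.000
    endloop
  endfacet
  facet normal 1.0000 0.0000 0.0000
    outer loop
      vertex 7.000 6.000 0.000
      vertex 7.000 24.000 0.000
      vertex 7.000 24.000 8.000
    endloop
  endfacet
  facet normal 1.0000 0.0000 0.0000
    outer loop
      vertex 7.000 6.000 0.000
      vertex 7.000 24.000 8.000
      vertex 7.000 6.000 8.000
    endloop
  endfacet
  facet normal 0.0000 1.0000 0.0000
    outer loop
      vertex 7.000 24.000 0.000
      vertex 0.000 24.000 0.000
      vertex 0.000 24.000 8.000
    endloop
  endfacet
  facet normal 0.0000 1.0000 0.0000
    outer loop
      vertex 7.000 24.000 0.000
      vertex 0.000 24.000 8.000
      vertex 7.000 24.000 8.000
    endloop
  endfacet
  facet normal -1.0000 0.0000 0.0000
    outer loop
      vertex 0.000 24.000 0.000
      vertex 0.000 0.000 0.000
      vertex 0.000 0.000 8.000
    endloop
  endfacet
  facet normal -1.0000 0.0000 0.0000
    outer loop
      vertex 0.000 24.000 0.000
      vertex 0.000 0.000 8.000
      vertex 0.000 24.000 8.000
    endloop
  endfacet
endsolid part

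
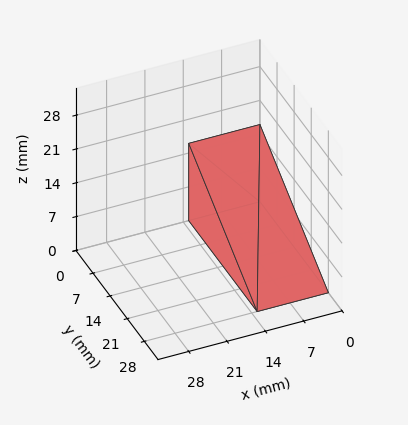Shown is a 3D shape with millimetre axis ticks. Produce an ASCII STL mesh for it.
Reading the render: the shape is a wedge (ramp): 13 × 28 mm base, rising to 16 mm along the y=0 edge and sloping linearly to z=0 at y=28 (dimensions read to the nearest mm from the axis ticks). For the STL, each face is triangulated and given an outward normal.

solid part
  facet normal 0.0000 0.0000 -1.0000
    outer loop
      vertex 13.00 28.00 0.00
      vertex 13.00 0.00 0.00
      vertex 0.00 0.00 0.00
    endloop
  endfacet
  facet normal 0.0000 0.0000 -1.0000
    outer loop
      vertex 0.00 28.00 0.00
      vertex 13.00 28.00 0.00
      vertex 0.00 0.00 0.00
    endloop
  endfacet
  facet normal 0.0000 -1.0000 0.0000
    outer loop
      vertex 0.00 0.00 0.00
      vertex 13.00 0.00 0.00
      vertex 13.00 0.00 16.00
    endloop
  endfacet
  facet normal 0.0000 -1.0000 0.0000
    outer loop
      vertex 0.00 0.00 0.00
      vertex 13.00 0.00 16.00
      vertex 0.00 0.00 16.00
    endloop
  endfacet
  facet normal 0.0000 0.4961 0.8682
    outer loop
      vertex 0.00 0.00 16.00
      vertex 13.00 0.00 16.00
      vertex 13.00 28.00 0.00
    endloop
  endfacet
  facet normal 0.0000 0.4961 0.8682
    outer loop
      vertex 0.00 0.00 16.00
      vertex 13.00 28.00 0.00
      vertex 0.00 28.00 0.00
    endloop
  endfacet
  facet normal -1.0000 0.0000 0.0000
    outer loop
      vertex 0.00 0.00 16.00
      vertex 0.00 28.00 0.00
      vertex 0.00 0.00 0.00
    endloop
  endfacet
  facet normal 1.0000 0.0000 0.0000
    outer loop
      vertex 13.00 0.00 0.00
      vertex 13.00 28.00 0.00
      vertex 13.00 0.00 16.00
    endloop
  endfacet
endsolid part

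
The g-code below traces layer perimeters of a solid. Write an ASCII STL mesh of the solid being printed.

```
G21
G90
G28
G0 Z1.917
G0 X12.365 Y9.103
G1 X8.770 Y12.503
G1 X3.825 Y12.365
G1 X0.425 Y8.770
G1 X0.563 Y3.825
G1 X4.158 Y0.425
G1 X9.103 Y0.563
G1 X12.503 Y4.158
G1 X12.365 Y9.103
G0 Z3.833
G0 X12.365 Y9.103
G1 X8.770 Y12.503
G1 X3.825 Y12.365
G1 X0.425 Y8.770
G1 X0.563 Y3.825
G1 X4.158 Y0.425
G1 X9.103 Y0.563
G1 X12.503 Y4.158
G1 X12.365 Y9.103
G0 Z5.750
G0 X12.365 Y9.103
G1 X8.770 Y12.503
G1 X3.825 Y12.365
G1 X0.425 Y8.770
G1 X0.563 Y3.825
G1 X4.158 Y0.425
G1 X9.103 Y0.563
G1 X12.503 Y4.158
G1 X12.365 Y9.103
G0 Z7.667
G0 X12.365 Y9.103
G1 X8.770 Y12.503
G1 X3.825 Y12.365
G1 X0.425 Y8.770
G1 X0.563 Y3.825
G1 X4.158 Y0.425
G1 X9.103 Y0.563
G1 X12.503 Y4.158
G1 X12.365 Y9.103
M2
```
solid part
  facet normal 0.0000 0.0000 -1.0000
    outer loop
      vertex 3.825 12.365 0.000
      vertex 8.770 12.503 0.000
      vertex 12.365 9.103 0.000
    endloop
  endfacet
  facet normal 0.0000 0.0000 -1.0000
    outer loop
      vertex 0.425 8.770 0.000
      vertex 3.825 12.365 0.000
      vertex 12.365 9.103 0.000
    endloop
  endfacet
  facet normal 0.0000 0.0000 -1.0000
    outer loop
      vertex 0.563 3.825 0.000
      vertex 0.425 8.770 0.000
      vertex 12.365 9.103 0.000
    endloop
  endfacet
  facet normal 0.0000 0.0000 -1.0000
    outer loop
      vertex 4.158 0.425 0.000
      vertex 0.563 3.825 0.000
      vertex 12.365 9.103 0.000
    endloop
  endfacet
  facet normal 0.0000 0.0000 -1.0000
    outer loop
      vertex 9.103 0.563 0.000
      vertex 4.158 0.425 0.000
      vertex 12.365 9.103 0.000
    endloop
  endfacet
  facet normal 0.0000 0.0000 -1.0000
    outer loop
      vertex 12.503 4.158 0.000
      vertex 9.103 0.563 0.000
      vertex 12.365 9.103 0.000
    endloop
  endfacet
  facet normal 0.0000 0.0000 1.0000
    outer loop
      vertex 12.365 9.103 7.667
      vertex 8.770 12.503 7.667
      vertex 3.825 12.365 7.667
    endloop
  endfacet
  facet normal 0.0000 0.0000 1.0000
    outer loop
      vertex 12.365 9.103 7.667
      vertex 3.825 12.365 7.667
      vertex 0.425 8.770 7.667
    endloop
  endfacet
  facet normal 0.0000 0.0000 1.0000
    outer loop
      vertex 12.365 9.103 7.667
      vertex 0.425 8.770 7.667
      vertex 0.563 3.825 7.667
    endloop
  endfacet
  facet normal 0.0000 0.0000 1.0000
    outer loop
      vertex 12.365 9.103 7.667
      vertex 0.563 3.825 7.667
      vertex 4.158 0.425 7.667
    endloop
  endfacet
  facet normal 0.0000 0.0000 1.0000
    outer loop
      vertex 12.365 9.103 7.667
      vertex 4.158 0.425 7.667
      vertex 9.103 0.563 7.667
    endloop
  endfacet
  facet normal 0.0000 0.0000 1.0000
    outer loop
      vertex 12.365 9.103 7.667
      vertex 9.103 0.563 7.667
      vertex 12.503 4.158 7.667
    endloop
  endfacet
  facet normal 0.6871 0.7265 0.0000
    outer loop
      vertex 12.365 9.103 0.000
      vertex 8.770 12.503 0.000
      vertex 8.770 12.503 7.667
    endloop
  endfacet
  facet normal 0.6871 0.7265 0.0000
    outer loop
      vertex 12.365 9.103 0.000
      vertex 8.770 12.503 7.667
      vertex 12.365 9.103 7.667
    endloop
  endfacet
  facet normal -0.0279 0.9996 0.0000
    outer loop
      vertex 8.770 12.503 0.000
      vertex 3.825 12.365 0.000
      vertex 3.825 12.365 7.667
    endloop
  endfacet
  facet normal -0.0279 0.9996 0.0000
    outer loop
      vertex 8.770 12.503 0.000
      vertex 3.825 12.365 7.667
      vertex 8.770 12.503 7.667
    endloop
  endfacet
  facet normal -0.7265 0.6871 0.0000
    outer loop
      vertex 3.825 12.365 0.000
      vertex 0.425 8.770 0.000
      vertex 0.425 8.770 7.667
    endloop
  endfacet
  facet normal -0.7265 0.6871 0.0000
    outer loop
      vertex 3.825 12.365 0.000
      vertex 0.425 8.770 7.667
      vertex 3.825 12.365 7.667
    endloop
  endfacet
  facet normal -0.9996 -0.0279 0.0000
    outer loop
      vertex 0.425 8.770 0.000
      vertex 0.563 3.825 0.000
      vertex 0.563 3.825 7.667
    endloop
  endfacet
  facet normal -0.9996 -0.0279 0.0000
    outer loop
      vertex 0.425 8.770 0.000
      vertex 0.563 3.825 7.667
      vertex 0.425 8.770 7.667
    endloop
  endfacet
  facet normal -0.6871 -0.7265 0.0000
    outer loop
      vertex 0.563 3.825 0.000
      vertex 4.158 0.425 0.000
      vertex 4.158 0.425 7.667
    endloop
  endfacet
  facet normal -0.6871 -0.7265 0.0000
    outer loop
      vertex 0.563 3.825 0.000
      vertex 4.158 0.425 7.667
      vertex 0.563 3.825 7.667
    endloop
  endfacet
  facet normal 0.0279 -0.9996 0.0000
    outer loop
      vertex 4.158 0.425 0.000
      vertex 9.103 0.563 0.000
      vertex 9.103 0.563 7.667
    endloop
  endfacet
  facet normal 0.0279 -0.9996 0.0000
    outer loop
      vertex 4.158 0.425 0.000
      vertex 9.103 0.563 7.667
      vertex 4.158 0.425 7.667
    endloop
  endfacet
  facet normal 0.7265 -0.6871 0.0000
    outer loop
      vertex 9.103 0.563 0.000
      vertex 12.503 4.158 0.000
      vertex 12.503 4.158 7.667
    endloop
  endfacet
  facet normal 0.7265 -0.6871 0.0000
    outer loop
      vertex 9.103 0.563 0.000
      vertex 12.503 4.158 7.667
      vertex 9.103 0.563 7.667
    endloop
  endfacet
  facet normal 0.9996 0.0279 0.0000
    outer loop
      vertex 12.503 4.158 0.000
      vertex 12.365 9.103 0.000
      vertex 12.365 9.103 7.667
    endloop
  endfacet
  facet normal 0.9996 0.0279 0.0000
    outer loop
      vertex 12.503 4.158 0.000
      vertex 12.365 9.103 7.667
      vertex 12.503 4.158 7.667
    endloop
  endfacet
endsolid part

The G0 Z moves step by Δz≈1.917 mm. Every layer's G1 loop is the same polygon, so the solid is a straight extrusion of it from z=0 to z≈7.67. Closing with flat bottom and top caps and triangulating gives 28 facets — a regular 8-sided prism (a cylinder approximated with 8 flat sides), circumscribed radius ≈ 6.46 mm, height ≈ 7.67 mm.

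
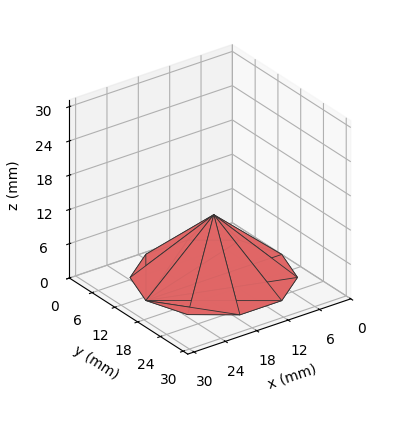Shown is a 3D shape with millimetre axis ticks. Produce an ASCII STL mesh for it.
Reading the render: the shape is a regular 10-sided pyramid, base circumscribed radius ≈ 13 mm, apex at z ≈ 11 mm (dimensions read to the nearest mm from the axis ticks). For the STL, each face is triangulated and given an outward normal.

solid part
  facet normal 0.0000 0.0000 -1.0000
    outer loop
      vertex 17.0 25.4 0.0
      vertex 23.5 20.6 0.0
      vertex 26.0 13.0 0.0
    endloop
  endfacet
  facet normal 0.0000 0.0000 -1.0000
    outer loop
      vertex 9.0 25.4 0.0
      vertex 17.0 25.4 0.0
      vertex 26.0 13.0 0.0
    endloop
  endfacet
  facet normal 0.0000 0.0000 -1.0000
    outer loop
      vertex 2.5 20.6 0.0
      vertex 9.0 25.4 0.0
      vertex 26.0 13.0 0.0
    endloop
  endfacet
  facet normal 0.0000 0.0000 -1.0000
    outer loop
      vertex 0.0 13.0 0.0
      vertex 2.5 20.6 0.0
      vertex 26.0 13.0 0.0
    endloop
  endfacet
  facet normal 0.0000 0.0000 -1.0000
    outer loop
      vertex 2.5 5.4 0.0
      vertex 0.0 13.0 0.0
      vertex 26.0 13.0 0.0
    endloop
  endfacet
  facet normal 0.0000 0.0000 -1.0000
    outer loop
      vertex 9.0 0.6 0.0
      vertex 2.5 5.4 0.0
      vertex 26.0 13.0 0.0
    endloop
  endfacet
  facet normal 0.0000 0.0000 -1.0000
    outer loop
      vertex 17.0 0.6 0.0
      vertex 9.0 0.6 0.0
      vertex 26.0 13.0 0.0
    endloop
  endfacet
  facet normal 0.0000 0.0000 -1.0000
    outer loop
      vertex 23.5 5.4 0.0
      vertex 17.0 0.6 0.0
      vertex 26.0 13.0 0.0
    endloop
  endfacet
  facet normal 0.6318 0.2078 0.7467
    outer loop
      vertex 26.0 13.0 0.0
      vertex 23.5 20.6 0.0
      vertex 13.0 13.0 11.0
    endloop
  endfacet
  facet normal 0.3951 0.5350 0.7468
    outer loop
      vertex 23.5 20.6 0.0
      vertex 17.0 25.4 0.0
      vertex 13.0 13.0 11.0
    endloop
  endfacet
  facet normal 0.0000 0.6636 0.7481
    outer loop
      vertex 17.0 25.4 0.0
      vertex 9.0 25.4 0.0
      vertex 13.0 13.0 11.0
    endloop
  endfacet
  facet normal -0.3951 0.5350 0.7468
    outer loop
      vertex 9.0 25.4 0.0
      vertex 2.5 20.6 0.0
      vertex 13.0 13.0 11.0
    endloop
  endfacet
  facet normal -0.6318 0.2078 0.7467
    outer loop
      vertex 2.5 20.6 0.0
      vertex 0.0 13.0 0.0
      vertex 13.0 13.0 11.0
    endloop
  endfacet
  facet normal -0.6318 -0.2078 0.7467
    outer loop
      vertex 0.0 13.0 0.0
      vertex 2.5 5.4 0.0
      vertex 13.0 13.0 11.0
    endloop
  endfacet
  facet normal -0.3951 -0.5350 0.7468
    outer loop
      vertex 2.5 5.4 0.0
      vertex 9.0 0.6 0.0
      vertex 13.0 13.0 11.0
    endloop
  endfacet
  facet normal 0.0000 -0.6636 0.7481
    outer loop
      vertex 9.0 0.6 0.0
      vertex 17.0 0.6 0.0
      vertex 13.0 13.0 11.0
    endloop
  endfacet
  facet normal 0.3951 -0.5350 0.7468
    outer loop
      vertex 17.0 0.6 0.0
      vertex 23.5 5.4 0.0
      vertex 13.0 13.0 11.0
    endloop
  endfacet
  facet normal 0.6318 -0.2078 0.7467
    outer loop
      vertex 23.5 5.4 0.0
      vertex 26.0 13.0 0.0
      vertex 13.0 13.0 11.0
    endloop
  endfacet
endsolid part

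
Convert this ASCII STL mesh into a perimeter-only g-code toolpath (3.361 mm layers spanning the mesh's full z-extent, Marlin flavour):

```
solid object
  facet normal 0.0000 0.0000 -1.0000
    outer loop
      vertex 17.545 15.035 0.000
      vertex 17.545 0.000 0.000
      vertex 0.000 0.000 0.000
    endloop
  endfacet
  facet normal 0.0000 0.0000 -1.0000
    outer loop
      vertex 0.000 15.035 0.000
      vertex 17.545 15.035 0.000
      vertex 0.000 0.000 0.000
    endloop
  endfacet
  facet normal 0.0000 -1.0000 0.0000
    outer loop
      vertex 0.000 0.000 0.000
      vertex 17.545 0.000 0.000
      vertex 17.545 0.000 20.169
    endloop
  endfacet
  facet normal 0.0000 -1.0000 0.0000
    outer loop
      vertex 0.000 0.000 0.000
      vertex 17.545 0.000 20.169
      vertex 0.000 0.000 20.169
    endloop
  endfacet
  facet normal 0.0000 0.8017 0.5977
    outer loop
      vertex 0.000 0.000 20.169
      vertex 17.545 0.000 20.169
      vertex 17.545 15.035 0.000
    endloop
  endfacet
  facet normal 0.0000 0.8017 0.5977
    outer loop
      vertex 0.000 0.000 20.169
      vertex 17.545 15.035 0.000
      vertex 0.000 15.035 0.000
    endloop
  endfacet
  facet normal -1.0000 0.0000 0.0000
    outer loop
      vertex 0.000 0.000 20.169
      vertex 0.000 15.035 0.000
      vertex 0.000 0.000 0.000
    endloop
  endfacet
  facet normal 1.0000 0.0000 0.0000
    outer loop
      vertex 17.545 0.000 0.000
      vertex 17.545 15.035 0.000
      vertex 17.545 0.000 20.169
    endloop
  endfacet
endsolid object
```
; perimeter-only toolpath
G21 ; units = mm
G90 ; absolute positioning
G28 ; home
; layer 1
G0 Z3.361
G0 X0.000 Y0.000
G1 X17.545 Y0.000
G1 X17.545 Y12.529
G1 X0.000 Y12.529
G1 X0.000 Y0.000
; layer 2
G0 Z6.723
G0 X0.000 Y0.000
G1 X17.545 Y0.000
G1 X17.545 Y10.023
G1 X0.000 Y10.023
G1 X0.000 Y0.000
; layer 3
G0 Z10.085
G0 X0.000 Y0.000
G1 X17.545 Y0.000
G1 X17.545 Y7.518
G1 X0.000 Y7.518
G1 X0.000 Y0.000
; layer 4
G0 Z13.446
G0 X0.000 Y0.000
G1 X17.545 Y0.000
G1 X17.545 Y5.012
G1 X0.000 Y5.012
G1 X0.000 Y0.000
; layer 5
G0 Z16.808
G0 X0.000 Y0.000
G1 X17.545 Y0.000
G1 X17.545 Y2.506
G1 X0.000 Y2.506
G1 X0.000 Y0.000
M2 ; end

The solid is a wedge (ramp): 17.5 × 15 mm base, rising to 20.2 mm along the y=0 edge and sloping linearly to z=0 at y=15. Slicing at Δz = 3.361 mm — 6 equal slices spanning the solid's height, so layer i sits at z = i·h/6 — gives 5 non-empty perimeters. Each is a 4-segment closed polygon; G0 lifts to the layer z and rapids to the start vertex, then G1 traces the edges. The cross-section shrinks linearly with z (the slice at the apex is degenerate and omitted).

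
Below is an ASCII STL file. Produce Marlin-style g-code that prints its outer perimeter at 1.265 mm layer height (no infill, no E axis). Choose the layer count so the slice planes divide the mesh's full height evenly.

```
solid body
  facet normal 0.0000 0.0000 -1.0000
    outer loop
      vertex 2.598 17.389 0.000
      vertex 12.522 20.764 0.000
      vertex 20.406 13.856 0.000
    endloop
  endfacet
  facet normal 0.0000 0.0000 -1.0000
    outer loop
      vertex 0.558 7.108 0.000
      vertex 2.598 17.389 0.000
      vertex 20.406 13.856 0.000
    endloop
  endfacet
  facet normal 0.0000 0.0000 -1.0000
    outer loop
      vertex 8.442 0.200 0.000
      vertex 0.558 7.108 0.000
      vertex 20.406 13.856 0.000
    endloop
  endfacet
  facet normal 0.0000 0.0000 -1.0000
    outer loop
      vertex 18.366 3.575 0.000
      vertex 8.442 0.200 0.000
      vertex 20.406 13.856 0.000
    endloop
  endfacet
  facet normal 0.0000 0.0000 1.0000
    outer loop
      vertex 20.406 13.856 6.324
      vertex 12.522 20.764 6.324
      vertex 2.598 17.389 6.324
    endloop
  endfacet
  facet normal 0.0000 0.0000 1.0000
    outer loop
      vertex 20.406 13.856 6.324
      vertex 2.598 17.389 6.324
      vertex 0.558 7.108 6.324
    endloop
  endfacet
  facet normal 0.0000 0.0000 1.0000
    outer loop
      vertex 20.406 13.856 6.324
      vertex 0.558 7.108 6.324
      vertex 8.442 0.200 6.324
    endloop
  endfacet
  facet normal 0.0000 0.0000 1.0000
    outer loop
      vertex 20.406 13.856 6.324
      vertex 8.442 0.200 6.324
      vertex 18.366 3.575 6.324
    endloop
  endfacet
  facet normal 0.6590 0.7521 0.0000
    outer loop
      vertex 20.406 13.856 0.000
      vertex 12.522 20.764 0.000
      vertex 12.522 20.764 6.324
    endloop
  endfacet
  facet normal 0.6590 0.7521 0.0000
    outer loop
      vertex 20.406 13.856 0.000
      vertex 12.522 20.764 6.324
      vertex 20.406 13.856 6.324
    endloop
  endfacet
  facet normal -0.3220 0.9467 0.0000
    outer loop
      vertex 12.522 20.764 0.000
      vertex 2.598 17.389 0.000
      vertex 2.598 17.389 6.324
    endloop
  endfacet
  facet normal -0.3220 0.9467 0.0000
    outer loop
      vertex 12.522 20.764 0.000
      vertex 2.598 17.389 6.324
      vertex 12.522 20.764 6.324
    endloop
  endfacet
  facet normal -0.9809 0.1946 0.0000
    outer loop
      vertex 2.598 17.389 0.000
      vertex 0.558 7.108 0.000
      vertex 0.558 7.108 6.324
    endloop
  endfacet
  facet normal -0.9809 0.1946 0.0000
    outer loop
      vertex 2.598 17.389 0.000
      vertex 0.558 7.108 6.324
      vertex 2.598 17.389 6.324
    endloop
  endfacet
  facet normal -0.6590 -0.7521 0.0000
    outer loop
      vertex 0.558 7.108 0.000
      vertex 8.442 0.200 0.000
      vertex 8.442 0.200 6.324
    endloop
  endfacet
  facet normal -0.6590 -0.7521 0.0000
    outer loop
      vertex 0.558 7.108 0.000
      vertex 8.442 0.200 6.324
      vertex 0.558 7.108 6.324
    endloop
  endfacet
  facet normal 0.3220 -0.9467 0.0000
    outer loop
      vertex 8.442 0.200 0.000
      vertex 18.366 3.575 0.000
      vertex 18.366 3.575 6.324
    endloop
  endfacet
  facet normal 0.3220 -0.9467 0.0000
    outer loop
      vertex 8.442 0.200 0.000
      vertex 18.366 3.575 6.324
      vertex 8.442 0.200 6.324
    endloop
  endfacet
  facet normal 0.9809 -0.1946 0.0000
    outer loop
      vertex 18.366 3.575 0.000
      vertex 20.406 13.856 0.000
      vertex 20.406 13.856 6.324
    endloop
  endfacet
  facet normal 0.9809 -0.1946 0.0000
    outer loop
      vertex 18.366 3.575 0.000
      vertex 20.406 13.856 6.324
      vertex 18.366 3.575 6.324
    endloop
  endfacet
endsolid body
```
; perimeter-only toolpath
G21 ; units = mm
G90 ; absolute positioning
G28 ; home
; layer 1
G0 Z1.265
G0 X20.406 Y13.856
G1 X12.522 Y20.764
G1 X2.598 Y17.389
G1 X0.558 Y7.108
G1 X8.442 Y0.200
G1 X18.366 Y3.575
G1 X20.406 Y13.856
; layer 2
G0 Z2.530
G0 X20.406 Y13.856
G1 X12.522 Y20.764
G1 X2.598 Y17.389
G1 X0.558 Y7.108
G1 X8.442 Y0.200
G1 X18.366 Y3.575
G1 X20.406 Y13.856
; layer 3
G0 Z3.794
G0 X20.406 Y13.856
G1 X12.522 Y20.764
G1 X2.598 Y17.389
G1 X0.558 Y7.108
G1 X8.442 Y0.200
G1 X18.366 Y3.575
G1 X20.406 Y13.856
; layer 4
G0 Z5.059
G0 X20.406 Y13.856
G1 X12.522 Y20.764
G1 X2.598 Y17.389
G1 X0.558 Y7.108
G1 X8.442 Y0.200
G1 X18.366 Y3.575
G1 X20.406 Y13.856
; layer 5
G0 Z6.324
G0 X20.406 Y13.856
G1 X12.522 Y20.764
G1 X2.598 Y17.389
G1 X0.558 Y7.108
G1 X8.442 Y0.200
G1 X18.366 Y3.575
G1 X20.406 Y13.856
M2 ; end

The solid is a regular 6-sided prism (a cylinder approximated with 6 flat sides), circumscribed radius ≈ 10.5 mm, height ≈ 6.32 mm. Slicing at Δz = 1.265 mm — 5 equal slices spanning the solid's height, so layer i sits at z = i·h/5 — gives 5 non-empty perimeters. Each is a 6-segment closed polygon; G0 lifts to the layer z and rapids to the start vertex, then G1 traces the edges.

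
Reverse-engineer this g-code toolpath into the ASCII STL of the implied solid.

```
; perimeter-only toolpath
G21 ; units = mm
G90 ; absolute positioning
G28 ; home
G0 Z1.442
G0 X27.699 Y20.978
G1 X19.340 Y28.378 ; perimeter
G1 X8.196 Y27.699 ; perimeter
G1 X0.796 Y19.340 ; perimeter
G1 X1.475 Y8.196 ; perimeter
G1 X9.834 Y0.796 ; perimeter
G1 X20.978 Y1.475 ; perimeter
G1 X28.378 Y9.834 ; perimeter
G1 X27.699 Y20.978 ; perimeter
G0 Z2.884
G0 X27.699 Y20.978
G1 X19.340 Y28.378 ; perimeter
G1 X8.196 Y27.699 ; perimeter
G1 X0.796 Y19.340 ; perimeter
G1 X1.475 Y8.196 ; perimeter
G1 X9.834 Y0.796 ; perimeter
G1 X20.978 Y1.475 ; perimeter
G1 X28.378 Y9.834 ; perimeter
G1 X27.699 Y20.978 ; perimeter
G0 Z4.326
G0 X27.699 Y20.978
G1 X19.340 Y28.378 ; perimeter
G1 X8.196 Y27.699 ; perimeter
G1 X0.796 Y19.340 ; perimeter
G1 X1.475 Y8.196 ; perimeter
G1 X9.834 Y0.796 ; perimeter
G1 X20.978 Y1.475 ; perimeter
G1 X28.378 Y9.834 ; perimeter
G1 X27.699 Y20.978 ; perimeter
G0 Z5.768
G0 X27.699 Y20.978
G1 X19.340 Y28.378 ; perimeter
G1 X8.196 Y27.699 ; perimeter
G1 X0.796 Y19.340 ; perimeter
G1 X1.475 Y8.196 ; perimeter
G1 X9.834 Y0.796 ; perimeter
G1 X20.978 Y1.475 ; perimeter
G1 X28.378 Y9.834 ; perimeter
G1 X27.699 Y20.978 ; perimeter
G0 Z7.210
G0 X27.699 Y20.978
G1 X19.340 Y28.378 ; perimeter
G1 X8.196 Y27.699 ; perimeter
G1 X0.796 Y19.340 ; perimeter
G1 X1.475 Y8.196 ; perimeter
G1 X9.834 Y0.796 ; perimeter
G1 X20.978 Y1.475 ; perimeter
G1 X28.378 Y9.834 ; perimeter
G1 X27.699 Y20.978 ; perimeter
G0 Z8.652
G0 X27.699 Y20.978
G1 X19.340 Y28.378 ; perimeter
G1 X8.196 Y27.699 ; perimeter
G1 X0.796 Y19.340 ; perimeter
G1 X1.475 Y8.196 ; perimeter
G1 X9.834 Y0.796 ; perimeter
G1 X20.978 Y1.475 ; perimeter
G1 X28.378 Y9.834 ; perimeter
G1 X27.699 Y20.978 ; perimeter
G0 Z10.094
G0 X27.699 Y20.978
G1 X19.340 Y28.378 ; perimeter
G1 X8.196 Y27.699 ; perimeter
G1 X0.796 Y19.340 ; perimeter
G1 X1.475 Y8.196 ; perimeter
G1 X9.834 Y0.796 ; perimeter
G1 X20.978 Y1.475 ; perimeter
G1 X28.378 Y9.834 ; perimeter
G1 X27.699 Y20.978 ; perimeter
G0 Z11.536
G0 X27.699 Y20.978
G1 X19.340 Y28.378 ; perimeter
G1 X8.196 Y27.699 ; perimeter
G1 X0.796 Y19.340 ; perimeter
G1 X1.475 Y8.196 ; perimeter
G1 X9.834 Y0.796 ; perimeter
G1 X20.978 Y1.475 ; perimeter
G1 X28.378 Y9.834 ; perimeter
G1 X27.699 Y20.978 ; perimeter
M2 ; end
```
solid part
  facet normal 0.0000 0.0000 -1.0000
    outer loop
      vertex 8.196 27.699 0.000
      vertex 19.340 28.378 0.000
      vertex 27.699 20.978 0.000
    endloop
  endfacet
  facet normal 0.0000 0.0000 -1.0000
    outer loop
      vertex 0.796 19.340 0.000
      vertex 8.196 27.699 0.000
      vertex 27.699 20.978 0.000
    endloop
  endfacet
  facet normal 0.0000 0.0000 -1.0000
    outer loop
      vertex 1.475 8.196 0.000
      vertex 0.796 19.340 0.000
      vertex 27.699 20.978 0.000
    endloop
  endfacet
  facet normal 0.0000 0.0000 -1.0000
    outer loop
      vertex 9.834 0.796 0.000
      vertex 1.475 8.196 0.000
      vertex 27.699 20.978 0.000
    endloop
  endfacet
  facet normal 0.0000 0.0000 -1.0000
    outer loop
      vertex 20.978 1.475 0.000
      vertex 9.834 0.796 0.000
      vertex 27.699 20.978 0.000
    endloop
  endfacet
  facet normal 0.0000 0.0000 -1.0000
    outer loop
      vertex 28.378 9.834 0.000
      vertex 20.978 1.475 0.000
      vertex 27.699 20.978 0.000
    endloop
  endfacet
  facet normal 0.0000 0.0000 1.0000
    outer loop
      vertex 27.699 20.978 11.536
      vertex 19.340 28.378 11.536
      vertex 8.196 27.699 11.536
    endloop
  endfacet
  facet normal 0.0000 0.0000 1.0000
    outer loop
      vertex 27.699 20.978 11.536
      vertex 8.196 27.699 11.536
      vertex 0.796 19.340 11.536
    endloop
  endfacet
  facet normal 0.0000 0.0000 1.0000
    outer loop
      vertex 27.699 20.978 11.536
      vertex 0.796 19.340 11.536
      vertex 1.475 8.196 11.536
    endloop
  endfacet
  facet normal 0.0000 0.0000 1.0000
    outer loop
      vertex 27.699 20.978 11.536
      vertex 1.475 8.196 11.536
      vertex 9.834 0.796 11.536
    endloop
  endfacet
  facet normal 0.0000 0.0000 1.0000
    outer loop
      vertex 27.699 20.978 11.536
      vertex 9.834 0.796 11.536
      vertex 20.978 1.475 11.536
    endloop
  endfacet
  facet normal 0.0000 0.0000 1.0000
    outer loop
      vertex 27.699 20.978 11.536
      vertex 20.978 1.475 11.536
      vertex 28.378 9.834 11.536
    endloop
  endfacet
  facet normal 0.6629 0.7488 0.0000
    outer loop
      vertex 27.699 20.978 0.000
      vertex 19.340 28.378 0.000
      vertex 19.340 28.378 11.536
    endloop
  endfacet
  facet normal 0.6629 0.7488 0.0000
    outer loop
      vertex 27.699 20.978 0.000
      vertex 19.340 28.378 11.536
      vertex 27.699 20.978 11.536
    endloop
  endfacet
  facet normal -0.0608 0.9981 0.0000
    outer loop
      vertex 19.340 28.378 0.000
      vertex 8.196 27.699 0.000
      vertex 8.196 27.699 11.536
    endloop
  endfacet
  facet normal -0.0608 0.9981 0.0000
    outer loop
      vertex 19.340 28.378 0.000
      vertex 8.196 27.699 11.536
      vertex 19.340 28.378 11.536
    endloop
  endfacet
  facet normal -0.7488 0.6629 0.0000
    outer loop
      vertex 8.196 27.699 0.000
      vertex 0.796 19.340 0.000
      vertex 0.796 19.340 11.536
    endloop
  endfacet
  facet normal -0.7488 0.6629 0.0000
    outer loop
      vertex 8.196 27.699 0.000
      vertex 0.796 19.340 11.536
      vertex 8.196 27.699 11.536
    endloop
  endfacet
  facet normal -0.9981 -0.0608 0.0000
    outer loop
      vertex 0.796 19.340 0.000
      vertex 1.475 8.196 0.000
      vertex 1.475 8.196 11.536
    endloop
  endfacet
  facet normal -0.9981 -0.0608 0.0000
    outer loop
      vertex 0.796 19.340 0.000
      vertex 1.475 8.196 11.536
      vertex 0.796 19.340 11.536
    endloop
  endfacet
  facet normal -0.6629 -0.7488 0.0000
    outer loop
      vertex 1.475 8.196 0.000
      vertex 9.834 0.796 0.000
      vertex 9.834 0.796 11.536
    endloop
  endfacet
  facet normal -0.6629 -0.7488 0.0000
    outer loop
      vertex 1.475 8.196 0.000
      vertex 9.834 0.796 11.536
      vertex 1.475 8.196 11.536
    endloop
  endfacet
  facet normal 0.0608 -0.9981 0.0000
    outer loop
      vertex 9.834 0.796 0.000
      vertex 20.978 1.475 0.000
      vertex 20.978 1.475 11.536
    endloop
  endfacet
  facet normal 0.0608 -0.9981 0.0000
    outer loop
      vertex 9.834 0.796 0.000
      vertex 20.978 1.475 11.536
      vertex 9.834 0.796 11.536
    endloop
  endfacet
  facet normal 0.7488 -0.6629 0.0000
    outer loop
      vertex 20.978 1.475 0.000
      vertex 28.378 9.834 0.000
      vertex 28.378 9.834 11.536
    endloop
  endfacet
  facet normal 0.7488 -0.6629 0.0000
    outer loop
      vertex 20.978 1.475 0.000
      vertex 28.378 9.834 11.536
      vertex 20.978 1.475 11.536
    endloop
  endfacet
  facet normal 0.9981 0.0608 0.0000
    outer loop
      vertex 28.378 9.834 0.000
      vertex 27.699 20.978 0.000
      vertex 27.699 20.978 11.536
    endloop
  endfacet
  facet normal 0.9981 0.0608 0.0000
    outer loop
      vertex 28.378 9.834 0.000
      vertex 27.699 20.978 11.536
      vertex 28.378 9.834 11.536
    endloop
  endfacet
endsolid part

The G0 Z moves step by Δz≈1.442 mm. Every layer's G1 loop is the same polygon, so the solid is a straight extrusion of it from z=0 to z≈11.5. Closing with flat bottom and top caps and triangulating gives 28 facets — a regular 8-sided prism (a cylinder approximated with 8 flat sides), circumscribed radius ≈ 14.6 mm, height ≈ 11.5 mm.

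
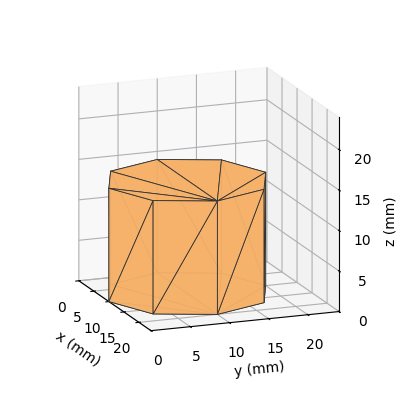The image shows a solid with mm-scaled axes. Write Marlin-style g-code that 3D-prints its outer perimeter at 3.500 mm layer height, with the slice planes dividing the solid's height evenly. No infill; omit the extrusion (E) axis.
Reading the render: the shape is a regular 8-sided prism (a cylinder approximated with 8 flat sides), circumscribed radius ≈ 10 mm, height ≈ 14 mm (dimensions read to the nearest mm from the axis ticks). For the g-code, the solid's height is divided into equal slices at the stated Δz and each level perimeter traced with G1 moves after a G0 lift.

; perimeter-only toolpath
G21 ; units = mm
G90 ; absolute positioning
G28 ; home
; layer 1
G0 Z3.500
G0 X20.000 Y10.000
G1 X17.071 Y17.071
G1 X10.000 Y20.000
G1 X2.929 Y17.071
G1 X0.000 Y10.000
G1 X2.929 Y2.929
G1 X10.000 Y0.000
G1 X17.071 Y2.929
G1 X20.000 Y10.000
; layer 2
G0 Z7.000
G0 X20.000 Y10.000
G1 X17.071 Y17.071
G1 X10.000 Y20.000
G1 X2.929 Y17.071
G1 X0.000 Y10.000
G1 X2.929 Y2.929
G1 X10.000 Y0.000
G1 X17.071 Y2.929
G1 X20.000 Y10.000
; layer 3
G0 Z10.500
G0 X20.000 Y10.000
G1 X17.071 Y17.071
G1 X10.000 Y20.000
G1 X2.929 Y17.071
G1 X0.000 Y10.000
G1 X2.929 Y2.929
G1 X10.000 Y0.000
G1 X17.071 Y2.929
G1 X20.000 Y10.000
; layer 4
G0 Z14.000
G0 X20.000 Y10.000
G1 X17.071 Y17.071
G1 X10.000 Y20.000
G1 X2.929 Y17.071
G1 X0.000 Y10.000
G1 X2.929 Y2.929
G1 X10.000 Y0.000
G1 X17.071 Y2.929
G1 X20.000 Y10.000
M2 ; end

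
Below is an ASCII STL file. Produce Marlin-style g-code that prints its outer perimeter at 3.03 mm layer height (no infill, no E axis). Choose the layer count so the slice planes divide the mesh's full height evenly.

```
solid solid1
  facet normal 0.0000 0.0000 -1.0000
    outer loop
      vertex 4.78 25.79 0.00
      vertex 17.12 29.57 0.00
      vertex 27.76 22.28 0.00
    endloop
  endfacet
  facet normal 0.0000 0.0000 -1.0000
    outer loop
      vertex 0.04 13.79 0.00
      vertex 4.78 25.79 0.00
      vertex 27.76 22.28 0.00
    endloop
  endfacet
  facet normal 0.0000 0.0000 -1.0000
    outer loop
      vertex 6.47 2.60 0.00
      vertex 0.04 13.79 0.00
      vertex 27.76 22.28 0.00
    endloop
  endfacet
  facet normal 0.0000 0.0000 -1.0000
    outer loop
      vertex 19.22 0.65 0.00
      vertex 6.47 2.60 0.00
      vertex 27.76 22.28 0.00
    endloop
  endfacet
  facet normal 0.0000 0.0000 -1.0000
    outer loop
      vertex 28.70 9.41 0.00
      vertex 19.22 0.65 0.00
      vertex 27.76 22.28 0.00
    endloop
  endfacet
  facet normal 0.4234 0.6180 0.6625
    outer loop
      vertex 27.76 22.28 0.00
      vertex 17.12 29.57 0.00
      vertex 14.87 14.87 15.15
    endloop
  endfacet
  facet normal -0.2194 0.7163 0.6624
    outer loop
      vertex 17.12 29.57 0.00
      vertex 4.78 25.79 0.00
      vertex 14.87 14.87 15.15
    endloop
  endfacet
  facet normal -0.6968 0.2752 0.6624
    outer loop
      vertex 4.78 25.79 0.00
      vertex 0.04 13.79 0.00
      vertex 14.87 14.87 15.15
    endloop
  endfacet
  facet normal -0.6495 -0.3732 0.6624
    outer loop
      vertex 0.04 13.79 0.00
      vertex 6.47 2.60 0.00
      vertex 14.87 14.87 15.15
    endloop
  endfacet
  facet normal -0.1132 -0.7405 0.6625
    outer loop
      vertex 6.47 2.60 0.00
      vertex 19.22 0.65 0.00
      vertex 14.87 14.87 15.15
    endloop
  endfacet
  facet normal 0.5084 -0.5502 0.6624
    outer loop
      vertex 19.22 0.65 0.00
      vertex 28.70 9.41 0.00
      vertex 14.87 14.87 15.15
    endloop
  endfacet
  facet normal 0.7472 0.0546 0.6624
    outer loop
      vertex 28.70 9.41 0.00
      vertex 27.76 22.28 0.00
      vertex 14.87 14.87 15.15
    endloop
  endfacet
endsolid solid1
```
; perimeter-only toolpath
G21 ; units = mm
G90 ; absolute positioning
G28 ; home
; layer 1
G0 Z3.03
G0 X25.18 Y20.80
G1 X16.67 Y26.63
G1 X6.80 Y23.61
G1 X3.01 Y14.01
G1 X8.15 Y5.05
G1 X18.35 Y3.49
G1 X25.93 Y10.50
G1 X25.18 Y20.80
; layer 2
G0 Z6.06
G0 X22.60 Y19.32
G1 X16.22 Y23.69
G1 X8.82 Y21.42
G1 X5.97 Y14.22
G1 X9.83 Y7.51
G1 X17.48 Y6.34
G1 X23.17 Y11.59
G1 X22.60 Y19.32
; layer 3
G0 Z9.09
G0 X20.03 Y17.83
G1 X15.77 Y20.75
G1 X10.83 Y19.24
G1 X8.94 Y14.44
G1 X11.51 Y9.96
G1 X16.61 Y9.18
G1 X20.40 Y12.69
G1 X20.03 Y17.83
; layer 4
G0 Z12.12
G0 X17.45 Y16.35
G1 X15.32 Y17.81
G1 X12.85 Y17.05
G1 X11.90 Y14.65
G1 X13.19 Y12.42
G1 X15.74 Y12.03
G1 X17.64 Y13.78
G1 X17.45 Y16.35
M2 ; end

The solid is a regular 7-sided pyramid, base circumscribed radius ≈ 14.9 mm, apex at z ≈ 15.2 mm. Slicing at Δz = 3.03 mm — 5 equal slices spanning the solid's height, so layer i sits at z = i·h/5 — gives 4 non-empty perimeters. Each is a 7-segment closed polygon; G0 lifts to the layer z and rapids to the start vertex, then G1 traces the edges. The cross-section shrinks linearly with z (the slice at the apex is degenerate and omitted).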